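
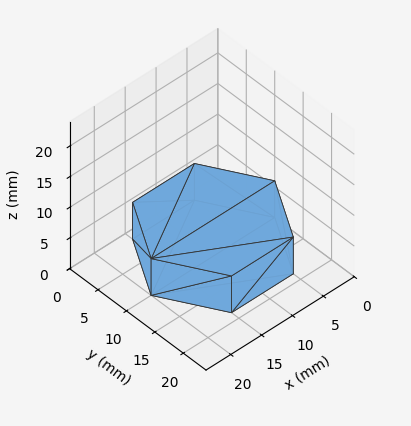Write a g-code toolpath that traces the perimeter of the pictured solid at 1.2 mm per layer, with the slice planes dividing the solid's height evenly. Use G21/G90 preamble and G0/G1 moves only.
Reading the render: the shape is a regular 6-sided prism (a cylinder approximated with 6 flat sides), circumscribed radius ≈ 10 mm, height ≈ 6 mm (dimensions read to the nearest mm from the axis ticks). For the g-code, the solid's height is divided into equal slices at the stated Δz and each level perimeter traced with G1 moves after a G0 lift.

; perimeter-only toolpath
G21 ; units = mm
G90 ; absolute positioning
G28 ; home
; layer 1
G0 Z1.2
G0 X20.0 Y10.0
G1 X15.0 Y18.7
G1 X5.0 Y18.7
G1 X0.0 Y10.0
G1 X5.0 Y1.3
G1 X15.0 Y1.3
G1 X20.0 Y10.0
; layer 2
G0 Z2.4
G0 X20.0 Y10.0
G1 X15.0 Y18.7
G1 X5.0 Y18.7
G1 X0.0 Y10.0
G1 X5.0 Y1.3
G1 X15.0 Y1.3
G1 X20.0 Y10.0
; layer 3
G0 Z3.6
G0 X20.0 Y10.0
G1 X15.0 Y18.7
G1 X5.0 Y18.7
G1 X0.0 Y10.0
G1 X5.0 Y1.3
G1 X15.0 Y1.3
G1 X20.0 Y10.0
; layer 4
G0 Z4.8
G0 X20.0 Y10.0
G1 X15.0 Y18.7
G1 X5.0 Y18.7
G1 X0.0 Y10.0
G1 X5.0 Y1.3
G1 X15.0 Y1.3
G1 X20.0 Y10.0
; layer 5
G0 Z6.0
G0 X20.0 Y10.0
G1 X15.0 Y18.7
G1 X5.0 Y18.7
G1 X0.0 Y10.0
G1 X5.0 Y1.3
G1 X15.0 Y1.3
G1 X20.0 Y10.0
M2 ; end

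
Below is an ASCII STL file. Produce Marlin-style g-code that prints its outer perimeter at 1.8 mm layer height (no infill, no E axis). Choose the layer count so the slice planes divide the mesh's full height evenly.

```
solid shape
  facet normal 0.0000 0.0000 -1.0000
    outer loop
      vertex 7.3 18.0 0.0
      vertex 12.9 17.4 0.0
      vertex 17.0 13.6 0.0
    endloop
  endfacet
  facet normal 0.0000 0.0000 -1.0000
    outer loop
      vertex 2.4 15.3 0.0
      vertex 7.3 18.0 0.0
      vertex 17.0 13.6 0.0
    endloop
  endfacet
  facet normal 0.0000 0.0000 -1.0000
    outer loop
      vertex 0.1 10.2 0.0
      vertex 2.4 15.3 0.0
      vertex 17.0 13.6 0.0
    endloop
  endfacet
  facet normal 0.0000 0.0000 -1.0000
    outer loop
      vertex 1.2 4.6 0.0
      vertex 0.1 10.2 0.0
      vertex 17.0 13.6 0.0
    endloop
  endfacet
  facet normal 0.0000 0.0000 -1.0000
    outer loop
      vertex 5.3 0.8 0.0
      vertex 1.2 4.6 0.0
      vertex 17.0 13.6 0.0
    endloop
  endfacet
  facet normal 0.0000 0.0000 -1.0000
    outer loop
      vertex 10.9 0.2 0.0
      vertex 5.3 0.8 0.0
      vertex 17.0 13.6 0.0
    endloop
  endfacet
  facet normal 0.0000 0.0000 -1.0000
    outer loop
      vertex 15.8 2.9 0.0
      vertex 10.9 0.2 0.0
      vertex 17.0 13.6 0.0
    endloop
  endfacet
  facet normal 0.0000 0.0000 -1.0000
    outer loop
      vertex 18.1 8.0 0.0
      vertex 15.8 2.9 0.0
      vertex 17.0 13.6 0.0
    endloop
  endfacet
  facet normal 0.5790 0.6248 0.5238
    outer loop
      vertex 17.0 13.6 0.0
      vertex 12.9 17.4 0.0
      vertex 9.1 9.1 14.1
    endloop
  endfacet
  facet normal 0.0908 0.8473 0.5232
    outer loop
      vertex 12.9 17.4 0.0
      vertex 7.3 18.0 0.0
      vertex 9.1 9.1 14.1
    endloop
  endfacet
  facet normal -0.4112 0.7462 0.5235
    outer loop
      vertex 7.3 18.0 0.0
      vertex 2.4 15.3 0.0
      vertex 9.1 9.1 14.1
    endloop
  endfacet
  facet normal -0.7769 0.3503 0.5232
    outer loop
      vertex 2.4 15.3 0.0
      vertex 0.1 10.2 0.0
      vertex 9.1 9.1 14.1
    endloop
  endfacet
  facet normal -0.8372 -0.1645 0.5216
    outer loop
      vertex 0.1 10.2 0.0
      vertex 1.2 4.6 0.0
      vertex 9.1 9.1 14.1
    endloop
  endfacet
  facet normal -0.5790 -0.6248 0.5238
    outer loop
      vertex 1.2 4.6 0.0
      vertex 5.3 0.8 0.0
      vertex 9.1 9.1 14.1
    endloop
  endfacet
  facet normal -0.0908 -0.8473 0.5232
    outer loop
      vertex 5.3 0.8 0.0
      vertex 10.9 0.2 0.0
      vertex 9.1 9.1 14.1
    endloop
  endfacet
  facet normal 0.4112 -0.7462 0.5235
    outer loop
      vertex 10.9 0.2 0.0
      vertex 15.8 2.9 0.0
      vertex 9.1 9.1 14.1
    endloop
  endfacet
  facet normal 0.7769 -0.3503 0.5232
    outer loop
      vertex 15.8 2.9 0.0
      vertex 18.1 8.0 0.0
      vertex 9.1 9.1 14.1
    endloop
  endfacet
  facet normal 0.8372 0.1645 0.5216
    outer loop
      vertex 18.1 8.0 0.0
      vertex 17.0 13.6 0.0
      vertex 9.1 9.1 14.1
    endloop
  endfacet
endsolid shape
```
; perimeter-only toolpath
G21 ; units = mm
G90 ; absolute positioning
G28 ; home
; layer 1
G0 Z1.8
G0 X16.0 Y13.0
G1 X12.4 Y16.4
G1 X7.5 Y16.9
G1 X3.2 Y14.5
G1 X1.2 Y10.1
G1 X2.2 Y5.2
G1 X5.8 Y1.8
G1 X10.7 Y1.3
G1 X15.0 Y3.7
G1 X17.0 Y8.1
G1 X16.0 Y13.0
; layer 2
G0 Z3.5
G0 X15.0 Y12.5
G1 X12.0 Y15.3
G1 X7.8 Y15.8
G1 X4.1 Y13.8
G1 X2.4 Y9.9
G1 X3.2 Y5.7
G1 X6.2 Y2.9
G1 X10.5 Y2.4
G1 X14.1 Y4.4
G1 X15.9 Y8.3
G1 X15.0 Y12.5
; layer 3
G0 Z5.3
G0 X14.0 Y11.9
G1 X11.5 Y14.3
G1 X8.0 Y14.7
G1 X4.9 Y13.0
G1 X3.5 Y9.8
G1 X4.2 Y6.3
G1 X6.7 Y3.9
G1 X10.2 Y3.5
G1 X13.3 Y5.2
G1 X14.7 Y8.4
G1 X14.0 Y11.9
; layer 4
G0 Z7.0
G0 X13.1 Y11.3
G1 X11.0 Y13.2
G1 X8.2 Y13.6
G1 X5.8 Y12.2
G1 X4.6 Y9.6
G1 X5.1 Y6.8
G1 X7.2 Y5.0
G1 X10.0 Y4.6
G1 X12.4 Y6.0
G1 X13.6 Y8.6
G1 X13.1 Y11.3
; layer 5
G0 Z8.8
G0 X12.1 Y10.8
G1 X10.5 Y12.2
G1 X8.4 Y12.4
G1 X6.6 Y11.4
G1 X5.7 Y9.5
G1 X6.1 Y7.4
G1 X7.7 Y6.0
G1 X9.8 Y5.8
G1 X11.6 Y6.8
G1 X12.5 Y8.7
G1 X12.1 Y10.8
; layer 6
G0 Z10.6
G0 X11.1 Y10.2
G1 X10.0 Y11.2
G1 X8.6 Y11.3
G1 X7.4 Y10.6
G1 X6.8 Y9.4
G1 X7.1 Y8.0
G1 X8.1 Y7.0
G1 X9.5 Y6.9
G1 X10.8 Y7.5
G1 X11.3 Y8.8
G1 X11.1 Y10.2
; layer 7
G0 Z12.3
G0 X10.1 Y9.7
G1 X9.6 Y10.1
G1 X8.9 Y10.2
G1 X8.3 Y9.9
G1 X8.0 Y9.2
G1 X8.1 Y8.5
G1 X8.6 Y8.1
G1 X9.3 Y8.0
G1 X9.9 Y8.3
G1 X10.2 Y9.0
G1 X10.1 Y9.7
M2 ; end

The solid is a regular 10-sided pyramid, base circumscribed radius ≈ 9.1 mm, apex at z ≈ 14.1 mm. Slicing at Δz = 1.8 mm — 8 equal slices spanning the solid's height, so layer i sits at z = i·h/8 — gives 7 non-empty perimeters. Each is a 10-segment closed polygon; G0 lifts to the layer z and rapids to the start vertex, then G1 traces the edges. The cross-section shrinks linearly with z (the slice at the apex is degenerate and omitted).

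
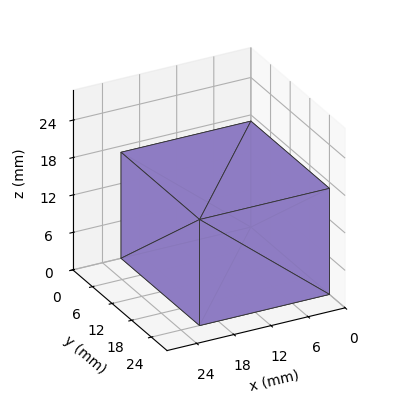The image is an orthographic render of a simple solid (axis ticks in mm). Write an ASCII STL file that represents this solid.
Reading the render: the shape is a rectangular box, roughly 21 × 24 mm footprint and 17 mm tall (dimensions read to the nearest mm from the axis ticks). For the STL, each face is triangulated and given an outward normal.

solid part
  facet normal 0.0000 0.0000 -1.0000
    outer loop
      vertex 21.0 24.0 0.0
      vertex 21.0 0.0 0.0
      vertex 0.0 0.0 0.0
    endloop
  endfacet
  facet normal 0.0000 0.0000 -1.0000
    outer loop
      vertex 0.0 24.0 0.0
      vertex 21.0 24.0 0.0
      vertex 0.0 0.0 0.0
    endloop
  endfacet
  facet normal 0.0000 0.0000 1.0000
    outer loop
      vertex 0.0 0.0 17.0
      vertex 21.0 0.0 17.0
      vertex 21.0 24.0 17.0
    endloop
  endfacet
  facet normal 0.0000 0.0000 1.0000
    outer loop
      vertex 0.0 0.0 17.0
      vertex 21.0 24.0 17.0
      vertex 0.0 24.0 17.0
    endloop
  endfacet
  facet normal 0.0000 -1.0000 0.0000
    outer loop
      vertex 0.0 0.0 0.0
      vertex 21.0 0.0 0.0
      vertex 21.0 0.0 17.0
    endloop
  endfacet
  facet normal 0.0000 -1.0000 0.0000
    outer loop
      vertex 0.0 0.0 0.0
      vertex 21.0 0.0 17.0
      vertex 0.0 0.0 17.0
    endloop
  endfacet
  facet normal 0.0000 1.0000 0.0000
    outer loop
      vertex 21.0 24.0 17.0
      vertex 21.0 24.0 0.0
      vertex 0.0 24.0 0.0
    endloop
  endfacet
  facet normal 0.0000 1.0000 0.0000
    outer loop
      vertex 0.0 24.0 17.0
      vertex 21.0 24.0 17.0
      vertex 0.0 24.0 0.0
    endloop
  endfacet
  facet normal -1.0000 0.0000 0.0000
    outer loop
      vertex 0.0 24.0 17.0
      vertex 0.0 24.0 0.0
      vertex 0.0 0.0 0.0
    endloop
  endfacet
  facet normal -1.0000 0.0000 0.0000
    outer loop
      vertex 0.0 0.0 17.0
      vertex 0.0 24.0 17.0
      vertex 0.0 0.0 0.0
    endloop
  endfacet
  facet normal 1.0000 0.0000 0.0000
    outer loop
      vertex 21.0 0.0 0.0
      vertex 21.0 24.0 0.0
      vertex 21.0 24.0 17.0
    endloop
  endfacet
  facet normal 1.0000 0.0000 0.0000
    outer loop
      vertex 21.0 0.0 0.0
      vertex 21.0 24.0 17.0
      vertex 21.0 0.0 17.0
    endloop
  endfacet
endsolid part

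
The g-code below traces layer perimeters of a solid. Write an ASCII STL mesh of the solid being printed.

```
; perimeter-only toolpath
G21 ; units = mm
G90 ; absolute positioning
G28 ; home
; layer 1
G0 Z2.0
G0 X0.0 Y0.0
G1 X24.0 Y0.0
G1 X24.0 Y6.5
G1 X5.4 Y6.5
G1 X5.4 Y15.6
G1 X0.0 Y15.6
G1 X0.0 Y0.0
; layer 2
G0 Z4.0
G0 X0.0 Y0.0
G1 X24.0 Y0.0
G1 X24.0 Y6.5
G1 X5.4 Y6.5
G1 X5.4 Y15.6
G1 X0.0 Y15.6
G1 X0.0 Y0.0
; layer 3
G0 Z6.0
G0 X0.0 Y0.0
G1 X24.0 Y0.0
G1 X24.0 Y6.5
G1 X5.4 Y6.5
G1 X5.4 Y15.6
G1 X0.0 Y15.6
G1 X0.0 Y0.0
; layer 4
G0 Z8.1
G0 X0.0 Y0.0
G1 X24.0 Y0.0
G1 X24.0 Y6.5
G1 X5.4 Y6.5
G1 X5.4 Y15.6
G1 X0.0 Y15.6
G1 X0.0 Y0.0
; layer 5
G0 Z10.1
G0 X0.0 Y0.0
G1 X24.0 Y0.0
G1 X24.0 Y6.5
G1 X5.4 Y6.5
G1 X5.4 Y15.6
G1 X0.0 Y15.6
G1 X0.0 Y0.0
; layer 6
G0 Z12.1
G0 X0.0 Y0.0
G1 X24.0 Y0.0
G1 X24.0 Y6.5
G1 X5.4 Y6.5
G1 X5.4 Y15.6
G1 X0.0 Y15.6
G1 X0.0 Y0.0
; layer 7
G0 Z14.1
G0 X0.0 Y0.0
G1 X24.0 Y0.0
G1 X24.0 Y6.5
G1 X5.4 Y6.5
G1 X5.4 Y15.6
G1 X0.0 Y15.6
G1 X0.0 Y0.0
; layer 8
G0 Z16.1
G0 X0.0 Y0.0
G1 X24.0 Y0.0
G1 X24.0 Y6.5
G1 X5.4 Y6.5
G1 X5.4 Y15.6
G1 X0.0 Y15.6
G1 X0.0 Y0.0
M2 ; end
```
solid part
  facet normal 0.0000 0.0000 -1.0000
    outer loop
      vertex 24.0 6.5 0.0
      vertex 24.0 0.0 0.0
      vertex 0.0 0.0 0.0
    endloop
  endfacet
  facet normal 0.0000 0.0000 -1.0000
    outer loop
      vertex 5.4 6.5 0.0
      vertex 24.0 6.5 0.0
      vertex 0.0 0.0 0.0
    endloop
  endfacet
  facet normal 0.0000 0.0000 -1.0000
    outer loop
      vertex 5.4 15.6 0.0
      vertex 5.4 6.5 0.0
      vertex 0.0 0.0 0.0
    endloop
  endfacet
  facet normal 0.0000 0.0000 -1.0000
    outer loop
      vertex 0.0 15.6 0.0
      vertex 5.4 15.6 0.0
      vertex 0.0 0.0 0.0
    endloop
  endfacet
  facet normal 0.0000 0.0000 1.0000
    outer loop
      vertex 0.0 0.0 16.1
      vertex 24.0 0.0 16.1
      vertex 24.0 6.5 16.1
    endloop
  endfacet
  facet normal 0.0000 0.0000 1.0000
    outer loop
      vertex 0.0 0.0 16.1
      vertex 24.0 6.5 16.1
      vertex 5.4 6.5 16.1
    endloop
  endfacet
  facet normal 0.0000 0.0000 1.0000
    outer loop
      vertex 0.0 0.0 16.1
      vertex 5.4 6.5 16.1
      vertex 5.4 15.6 16.1
    endloop
  endfacet
  facet normal 0.0000 0.0000 1.0000
    outer loop
      vertex 0.0 0.0 16.1
      vertex 5.4 15.6 16.1
      vertex 0.0 15.6 16.1
    endloop
  endfacet
  facet normal 0.0000 -1.0000 0.0000
    outer loop
      vertex 0.0 0.0 0.0
      vertex 24.0 0.0 0.0
      vertex 24.0 0.0 16.1
    endloop
  endfacet
  facet normal 0.0000 -1.0000 0.0000
    outer loop
      vertex 0.0 0.0 0.0
      vertex 24.0 0.0 16.1
      vertex 0.0 0.0 16.1
    endloop
  endfacet
  facet normal 1.0000 0.0000 0.0000
    outer loop
      vertex 24.0 0.0 0.0
      vertex 24.0 6.5 0.0
      vertex 24.0 6.5 16.1
    endloop
  endfacet
  facet normal 1.0000 0.0000 0.0000
    outer loop
      vertex 24.0 0.0 0.0
      vertex 24.0 6.5 16.1
      vertex 24.0 0.0 16.1
    endloop
  endfacet
  facet normal 0.0000 1.0000 0.0000
    outer loop
      vertex 24.0 6.5 0.0
      vertex 5.4 6.5 0.0
      vertex 5.4 6.5 16.1
    endloop
  endfacet
  facet normal 0.0000 1.0000 0.0000
    outer loop
      vertex 24.0 6.5 0.0
      vertex 5.4 6.5 16.1
      vertex 24.0 6.5 16.1
    endloop
  endfacet
  facet normal 1.0000 0.0000 0.0000
    outer loop
      vertex 5.4 6.5 0.0
      vertex 5.4 15.6 0.0
      vertex 5.4 15.6 16.1
    endloop
  endfacet
  facet normal 1.0000 0.0000 0.0000
    outer loop
      vertex 5.4 6.5 0.0
      vertex 5.4 15.6 16.1
      vertex 5.4 6.5 16.1
    endloop
  endfacet
  facet normal 0.0000 1.0000 0.0000
    outer loop
      vertex 5.4 15.6 0.0
      vertex 0.0 15.6 0.0
      vertex 0.0 15.6 16.1
    endloop
  endfacet
  facet normal 0.0000 1.0000 0.0000
    outer loop
      vertex 5.4 15.6 0.0
      vertex 0.0 15.6 16.1
      vertex 5.4 15.6 16.1
    endloop
  endfacet
  facet normal -1.0000 0.0000 0.0000
    outer loop
      vertex 0.0 15.6 0.0
      vertex 0.0 0.0 0.0
      vertex 0.0 0.0 16.1
    endloop
  endfacet
  facet normal -1.0000 0.0000 0.0000
    outer loop
      vertex 0.0 15.6 0.0
      vertex 0.0 0.0 16.1
      vertex 0.0 15.6 16.1
    endloop
  endfacet
endsolid part

The G0 Z moves step by Δz≈2.0 mm. Every layer's G1 loop is the same polygon, so the solid is a straight extrusion of it from z=0 to z≈16.1. Closing with flat bottom and top caps and triangulating gives 20 facets — an L-shaped prism: outer 24 × 15.6 mm, arm thicknesses ≈ 6.5 mm (horizontal) and 5.4 mm (vertical), extruded 16.1 mm in z.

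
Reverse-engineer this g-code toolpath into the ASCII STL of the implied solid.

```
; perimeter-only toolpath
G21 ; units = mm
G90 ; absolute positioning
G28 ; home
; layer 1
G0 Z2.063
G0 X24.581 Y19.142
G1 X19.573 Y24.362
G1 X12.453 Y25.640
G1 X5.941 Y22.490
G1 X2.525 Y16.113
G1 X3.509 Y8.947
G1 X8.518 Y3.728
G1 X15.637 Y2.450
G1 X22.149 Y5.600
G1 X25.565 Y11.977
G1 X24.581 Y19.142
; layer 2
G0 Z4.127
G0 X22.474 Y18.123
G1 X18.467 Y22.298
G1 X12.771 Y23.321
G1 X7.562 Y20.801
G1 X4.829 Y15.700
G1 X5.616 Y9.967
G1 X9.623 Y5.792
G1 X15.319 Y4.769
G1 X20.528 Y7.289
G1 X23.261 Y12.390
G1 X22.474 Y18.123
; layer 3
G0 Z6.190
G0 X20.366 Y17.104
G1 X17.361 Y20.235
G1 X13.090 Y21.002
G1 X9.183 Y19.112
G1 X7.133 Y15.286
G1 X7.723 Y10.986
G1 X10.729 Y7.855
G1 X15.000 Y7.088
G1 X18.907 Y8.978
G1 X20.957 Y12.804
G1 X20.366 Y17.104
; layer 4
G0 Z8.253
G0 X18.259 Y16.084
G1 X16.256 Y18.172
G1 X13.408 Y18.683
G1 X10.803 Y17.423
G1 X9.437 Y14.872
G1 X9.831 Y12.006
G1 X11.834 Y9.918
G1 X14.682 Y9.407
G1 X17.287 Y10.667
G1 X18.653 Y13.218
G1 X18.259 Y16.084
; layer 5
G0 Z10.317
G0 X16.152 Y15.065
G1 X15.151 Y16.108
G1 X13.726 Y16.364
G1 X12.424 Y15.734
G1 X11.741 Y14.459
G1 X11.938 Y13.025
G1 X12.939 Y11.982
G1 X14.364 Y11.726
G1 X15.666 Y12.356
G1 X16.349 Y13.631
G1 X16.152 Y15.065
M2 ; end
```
solid part
  facet normal 0.0000 0.0000 -1.0000
    outer loop
      vertex 12.134 27.959 0.000
      vertex 20.678 26.425 0.000
      vertex 26.688 20.162 0.000
    endloop
  endfacet
  facet normal 0.0000 0.0000 -1.0000
    outer loop
      vertex 4.320 24.179 0.000
      vertex 12.134 27.959 0.000
      vertex 26.688 20.162 0.000
    endloop
  endfacet
  facet normal 0.0000 0.0000 -1.0000
    outer loop
      vertex 0.221 16.527 0.000
      vertex 4.320 24.179 0.000
      vertex 26.688 20.162 0.000
    endloop
  endfacet
  facet normal 0.0000 0.0000 -1.0000
    outer loop
      vertex 1.402 7.928 0.000
      vertex 0.221 16.527 0.000
      vertex 26.688 20.162 0.000
    endloop
  endfacet
  facet normal 0.0000 0.0000 -1.0000
    outer loop
      vertex 7.412 1.665 0.000
      vertex 1.402 7.928 0.000
      vertex 26.688 20.162 0.000
    endloop
  endfacet
  facet normal 0.0000 0.0000 -1.0000
    outer loop
      vertex 15.956 0.131 0.000
      vertex 7.412 1.665 0.000
      vertex 26.688 20.162 0.000
    endloop
  endfacet
  facet normal 0.0000 0.0000 -1.0000
    outer loop
      vertex 23.770 3.911 0.000
      vertex 15.956 0.131 0.000
      vertex 26.688 20.162 0.000
    endloop
  endfacet
  facet normal 0.0000 0.0000 -1.0000
    outer loop
      vertex 27.869 11.563 0.000
      vertex 23.770 3.911 0.000
      vertex 26.688 20.162 0.000
    endloop
  endfacet
  facet normal 0.4905 0.4707 0.7334
    outer loop
      vertex 26.688 20.162 0.000
      vertex 20.678 26.425 0.000
      vertex 14.045 14.045 12.380
    endloop
  endfacet
  facet normal 0.1201 0.6691 0.7334
    outer loop
      vertex 20.678 26.425 0.000
      vertex 12.134 27.959 0.000
      vertex 14.045 14.045 12.380
    endloop
  endfacet
  facet normal -0.2960 0.6119 0.7334
    outer loop
      vertex 12.134 27.959 0.000
      vertex 4.320 24.179 0.000
      vertex 14.045 14.045 12.380
    endloop
  endfacet
  facet normal -0.5992 0.3210 0.7334
    outer loop
      vertex 4.320 24.179 0.000
      vertex 0.221 16.527 0.000
      vertex 14.045 14.045 12.380
    endloop
  endfacet
  facet normal -0.6734 -0.0925 0.7334
    outer loop
      vertex 0.221 16.527 0.000
      vertex 1.402 7.928 0.000
      vertex 14.045 14.045 12.380
    endloop
  endfacet
  facet normal -0.4905 -0.4707 0.7334
    outer loop
      vertex 1.402 7.928 0.000
      vertex 7.412 1.665 0.000
      vertex 14.045 14.045 12.380
    endloop
  endfacet
  facet normal -0.1201 -0.6691 0.7334
    outer loop
      vertex 7.412 1.665 0.000
      vertex 15.956 0.131 0.000
      vertex 14.045 14.045 12.380
    endloop
  endfacet
  facet normal 0.2960 -0.6119 0.7334
    outer loop
      vertex 15.956 0.131 0.000
      vertex 23.770 3.911 0.000
      vertex 14.045 14.045 12.380
    endloop
  endfacet
  facet normal 0.5992 -0.3210 0.7334
    outer loop
      vertex 23.770 3.911 0.000
      vertex 27.869 11.563 0.000
      vertex 14.045 14.045 12.380
    endloop
  endfacet
  facet normal 0.6734 0.0925 0.7334
    outer loop
      vertex 27.869 11.563 0.000
      vertex 26.688 20.162 0.000
      vertex 14.045 14.045 12.380
    endloop
  endfacet
endsolid part

The G0 Z moves step by Δz≈2.063 mm. The G1 loops shrink linearly with z, so the solid tapers from its base footprint up to z≈12.4. Closing with a flat bottom cap and the tapered top and triangulating gives 18 facets — a regular 10-sided pyramid, base circumscribed radius ≈ 14 mm, apex at z ≈ 12.4 mm.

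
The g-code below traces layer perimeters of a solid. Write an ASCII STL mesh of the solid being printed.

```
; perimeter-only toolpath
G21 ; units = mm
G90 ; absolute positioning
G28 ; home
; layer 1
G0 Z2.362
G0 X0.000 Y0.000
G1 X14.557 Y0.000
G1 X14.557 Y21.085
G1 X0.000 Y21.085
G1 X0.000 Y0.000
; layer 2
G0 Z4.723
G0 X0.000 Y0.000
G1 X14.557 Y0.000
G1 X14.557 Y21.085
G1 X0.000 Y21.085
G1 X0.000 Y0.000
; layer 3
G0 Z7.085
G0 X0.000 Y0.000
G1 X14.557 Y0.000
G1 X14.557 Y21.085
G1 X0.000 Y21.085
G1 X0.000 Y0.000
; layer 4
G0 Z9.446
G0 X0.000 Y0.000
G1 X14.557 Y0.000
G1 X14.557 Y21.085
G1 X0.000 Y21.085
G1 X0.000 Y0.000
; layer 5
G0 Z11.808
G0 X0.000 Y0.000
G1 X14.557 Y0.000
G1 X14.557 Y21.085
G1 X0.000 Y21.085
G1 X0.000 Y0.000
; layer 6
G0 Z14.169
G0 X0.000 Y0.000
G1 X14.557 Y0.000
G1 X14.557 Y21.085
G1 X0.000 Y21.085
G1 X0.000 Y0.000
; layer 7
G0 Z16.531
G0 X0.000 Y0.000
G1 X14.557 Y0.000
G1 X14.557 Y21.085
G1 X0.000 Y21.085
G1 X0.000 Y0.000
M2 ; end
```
solid part
  facet normal 0.0000 0.0000 -1.0000
    outer loop
      vertex 14.557 21.085 0.000
      vertex 14.557 0.000 0.000
      vertex 0.000 0.000 0.000
    endloop
  endfacet
  facet normal 0.0000 0.0000 -1.0000
    outer loop
      vertex 0.000 21.085 0.000
      vertex 14.557 21.085 0.000
      vertex 0.000 0.000 0.000
    endloop
  endfacet
  facet normal 0.0000 0.0000 1.0000
    outer loop
      vertex 0.000 0.000 16.531
      vertex 14.557 0.000 16.531
      vertex 14.557 21.085 16.531
    endloop
  endfacet
  facet normal 0.0000 0.0000 1.0000
    outer loop
      vertex 0.000 0.000 16.531
      vertex 14.557 21.085 16.531
      vertex 0.000 21.085 16.531
    endloop
  endfacet
  facet normal 0.0000 -1.0000 0.0000
    outer loop
      vertex 0.000 0.000 0.000
      vertex 14.557 0.000 0.000
      vertex 14.557 0.000 16.531
    endloop
  endfacet
  facet normal 0.0000 -1.0000 0.0000
    outer loop
      vertex 0.000 0.000 0.000
      vertex 14.557 0.000 16.531
      vertex 0.000 0.000 16.531
    endloop
  endfacet
  facet normal 0.0000 1.0000 0.0000
    outer loop
      vertex 14.557 21.085 16.531
      vertex 14.557 21.085 0.000
      vertex 0.000 21.085 0.000
    endloop
  endfacet
  facet normal 0.0000 1.0000 0.0000
    outer loop
      vertex 0.000 21.085 16.531
      vertex 14.557 21.085 16.531
      vertex 0.000 21.085 0.000
    endloop
  endfacet
  facet normal -1.0000 0.0000 0.0000
    outer loop
      vertex 0.000 21.085 16.531
      vertex 0.000 21.085 0.000
      vertex 0.000 0.000 0.000
    endloop
  endfacet
  facet normal -1.0000 0.0000 0.0000
    outer loop
      vertex 0.000 0.000 16.531
      vertex 0.000 21.085 16.531
      vertex 0.000 0.000 0.000
    endloop
  endfacet
  facet normal 1.0000 0.0000 0.0000
    outer loop
      vertex 14.557 0.000 0.000
      vertex 14.557 21.085 0.000
      vertex 14.557 21.085 16.531
    endloop
  endfacet
  facet normal 1.0000 0.0000 0.0000
    outer loop
      vertex 14.557 0.000 0.000
      vertex 14.557 21.085 16.531
      vertex 14.557 0.000 16.531
    endloop
  endfacet
endsolid part

The G0 Z moves step by Δz≈2.362 mm. Every layer's G1 loop is the same polygon, so the solid is a straight extrusion of it from z=0 to z≈16.5. Closing with flat bottom and top caps and triangulating gives 12 facets — a rectangular box, roughly 14.6 × 21.1 mm footprint and 16.5 mm tall.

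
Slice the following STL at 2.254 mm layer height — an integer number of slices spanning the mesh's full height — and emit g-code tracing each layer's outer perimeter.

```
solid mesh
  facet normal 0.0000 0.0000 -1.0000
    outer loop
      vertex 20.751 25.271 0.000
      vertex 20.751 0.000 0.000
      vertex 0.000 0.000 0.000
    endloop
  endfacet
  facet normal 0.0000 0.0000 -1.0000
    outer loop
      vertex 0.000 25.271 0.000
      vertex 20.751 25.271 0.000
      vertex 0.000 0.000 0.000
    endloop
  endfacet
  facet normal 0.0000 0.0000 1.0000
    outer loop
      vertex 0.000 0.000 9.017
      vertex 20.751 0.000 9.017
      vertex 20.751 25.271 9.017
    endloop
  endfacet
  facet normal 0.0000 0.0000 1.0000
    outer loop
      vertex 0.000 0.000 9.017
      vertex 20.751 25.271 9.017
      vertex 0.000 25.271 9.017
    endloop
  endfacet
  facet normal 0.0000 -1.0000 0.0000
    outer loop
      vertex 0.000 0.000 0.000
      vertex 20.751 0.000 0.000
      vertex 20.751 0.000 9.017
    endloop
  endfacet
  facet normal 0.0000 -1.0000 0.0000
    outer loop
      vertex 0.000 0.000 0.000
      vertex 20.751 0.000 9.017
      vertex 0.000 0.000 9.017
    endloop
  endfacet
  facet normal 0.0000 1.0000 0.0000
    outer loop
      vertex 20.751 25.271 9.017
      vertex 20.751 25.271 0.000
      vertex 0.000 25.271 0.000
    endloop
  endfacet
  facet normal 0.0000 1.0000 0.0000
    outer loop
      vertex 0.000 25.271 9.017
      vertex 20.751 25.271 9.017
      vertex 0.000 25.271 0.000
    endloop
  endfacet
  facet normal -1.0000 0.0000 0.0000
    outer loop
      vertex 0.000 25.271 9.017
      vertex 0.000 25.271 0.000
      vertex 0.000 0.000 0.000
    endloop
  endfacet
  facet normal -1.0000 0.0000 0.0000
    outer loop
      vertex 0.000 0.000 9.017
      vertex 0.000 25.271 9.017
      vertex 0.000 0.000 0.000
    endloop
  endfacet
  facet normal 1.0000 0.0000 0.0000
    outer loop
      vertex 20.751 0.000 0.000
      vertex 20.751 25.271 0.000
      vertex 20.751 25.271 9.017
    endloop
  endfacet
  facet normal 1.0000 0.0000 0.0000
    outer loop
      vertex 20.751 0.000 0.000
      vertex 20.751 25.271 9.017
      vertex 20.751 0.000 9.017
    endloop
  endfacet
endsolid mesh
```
; perimeter-only toolpath
G21 ; units = mm
G90 ; absolute positioning
G28 ; home
; layer 1
G0 Z2.254
G0 X0.000 Y0.000
G1 X20.751 Y0.000
G1 X20.751 Y25.271
G1 X0.000 Y25.271
G1 X0.000 Y0.000
; layer 2
G0 Z4.508
G0 X0.000 Y0.000
G1 X20.751 Y0.000
G1 X20.751 Y25.271
G1 X0.000 Y25.271
G1 X0.000 Y0.000
; layer 3
G0 Z6.763
G0 X0.000 Y0.000
G1 X20.751 Y0.000
G1 X20.751 Y25.271
G1 X0.000 Y25.271
G1 X0.000 Y0.000
; layer 4
G0 Z9.017
G0 X0.000 Y0.000
G1 X20.751 Y0.000
G1 X20.751 Y25.271
G1 X0.000 Y25.271
G1 X0.000 Y0.000
M2 ; end

The solid is a rectangular box, roughly 20.8 × 25.3 mm footprint and 9.02 mm tall. Slicing at Δz = 2.254 mm — 4 equal slices spanning the solid's height, so layer i sits at z = i·h/4 — gives 4 non-empty perimeters. Each is a 4-segment closed polygon; G0 lifts to the layer z and rapids to the start vertex, then G1 traces the edges.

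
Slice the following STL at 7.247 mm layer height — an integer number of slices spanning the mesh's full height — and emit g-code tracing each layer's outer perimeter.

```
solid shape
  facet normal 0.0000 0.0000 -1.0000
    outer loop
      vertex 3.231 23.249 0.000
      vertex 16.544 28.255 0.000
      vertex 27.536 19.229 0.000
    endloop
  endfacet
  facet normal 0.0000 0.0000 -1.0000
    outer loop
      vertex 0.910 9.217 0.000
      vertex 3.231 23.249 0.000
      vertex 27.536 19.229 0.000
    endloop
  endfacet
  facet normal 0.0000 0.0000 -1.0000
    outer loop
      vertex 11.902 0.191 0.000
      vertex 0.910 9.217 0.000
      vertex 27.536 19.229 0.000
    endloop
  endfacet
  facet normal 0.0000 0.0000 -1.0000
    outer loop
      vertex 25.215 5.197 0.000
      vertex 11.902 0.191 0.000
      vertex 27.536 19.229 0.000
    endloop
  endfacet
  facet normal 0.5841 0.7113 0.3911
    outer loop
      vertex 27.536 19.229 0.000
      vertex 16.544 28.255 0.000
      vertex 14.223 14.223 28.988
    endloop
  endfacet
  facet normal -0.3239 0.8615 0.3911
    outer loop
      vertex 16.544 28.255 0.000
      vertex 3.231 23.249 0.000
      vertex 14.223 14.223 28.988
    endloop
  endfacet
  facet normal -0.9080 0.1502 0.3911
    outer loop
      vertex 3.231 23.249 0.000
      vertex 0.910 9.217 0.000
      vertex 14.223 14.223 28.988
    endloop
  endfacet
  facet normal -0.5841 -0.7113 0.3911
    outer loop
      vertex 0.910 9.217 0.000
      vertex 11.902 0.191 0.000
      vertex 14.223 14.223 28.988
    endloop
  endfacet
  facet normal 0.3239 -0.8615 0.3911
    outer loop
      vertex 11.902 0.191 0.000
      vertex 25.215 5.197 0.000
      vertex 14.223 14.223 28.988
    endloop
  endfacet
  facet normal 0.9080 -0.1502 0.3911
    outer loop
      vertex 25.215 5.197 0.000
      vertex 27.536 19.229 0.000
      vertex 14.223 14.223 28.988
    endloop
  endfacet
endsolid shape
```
; perimeter-only toolpath
G21 ; units = mm
G90 ; absolute positioning
G28 ; home
; layer 1
G0 Z7.247
G0 X24.208 Y17.977
G1 X15.964 Y24.747
G1 X5.979 Y20.992
G1 X4.238 Y10.469
G1 X12.482 Y3.699
G1 X22.467 Y7.454
G1 X24.208 Y17.977
; layer 2
G0 Z14.494
G0 X20.880 Y16.726
G1 X15.384 Y21.239
G1 X8.727 Y18.736
G1 X7.567 Y11.720
G1 X13.062 Y7.207
G1 X19.719 Y9.710
G1 X20.880 Y16.726
; layer 3
G0 Z21.741
G0 X17.551 Y15.475
G1 X14.803 Y17.731
G1 X11.475 Y16.480
G1 X10.895 Y12.972
G1 X13.643 Y10.715
G1 X16.971 Y11.967
G1 X17.551 Y15.475
M2 ; end

The solid is a regular 6-sided pyramid, base circumscribed radius ≈ 14.2 mm, apex at z ≈ 29 mm. Slicing at Δz = 7.247 mm — 4 equal slices spanning the solid's height, so layer i sits at z = i·h/4 — gives 3 non-empty perimeters. Each is a 6-segment closed polygon; G0 lifts to the layer z and rapids to the start vertex, then G1 traces the edges. The cross-section shrinks linearly with z (the slice at the apex is degenerate and omitted).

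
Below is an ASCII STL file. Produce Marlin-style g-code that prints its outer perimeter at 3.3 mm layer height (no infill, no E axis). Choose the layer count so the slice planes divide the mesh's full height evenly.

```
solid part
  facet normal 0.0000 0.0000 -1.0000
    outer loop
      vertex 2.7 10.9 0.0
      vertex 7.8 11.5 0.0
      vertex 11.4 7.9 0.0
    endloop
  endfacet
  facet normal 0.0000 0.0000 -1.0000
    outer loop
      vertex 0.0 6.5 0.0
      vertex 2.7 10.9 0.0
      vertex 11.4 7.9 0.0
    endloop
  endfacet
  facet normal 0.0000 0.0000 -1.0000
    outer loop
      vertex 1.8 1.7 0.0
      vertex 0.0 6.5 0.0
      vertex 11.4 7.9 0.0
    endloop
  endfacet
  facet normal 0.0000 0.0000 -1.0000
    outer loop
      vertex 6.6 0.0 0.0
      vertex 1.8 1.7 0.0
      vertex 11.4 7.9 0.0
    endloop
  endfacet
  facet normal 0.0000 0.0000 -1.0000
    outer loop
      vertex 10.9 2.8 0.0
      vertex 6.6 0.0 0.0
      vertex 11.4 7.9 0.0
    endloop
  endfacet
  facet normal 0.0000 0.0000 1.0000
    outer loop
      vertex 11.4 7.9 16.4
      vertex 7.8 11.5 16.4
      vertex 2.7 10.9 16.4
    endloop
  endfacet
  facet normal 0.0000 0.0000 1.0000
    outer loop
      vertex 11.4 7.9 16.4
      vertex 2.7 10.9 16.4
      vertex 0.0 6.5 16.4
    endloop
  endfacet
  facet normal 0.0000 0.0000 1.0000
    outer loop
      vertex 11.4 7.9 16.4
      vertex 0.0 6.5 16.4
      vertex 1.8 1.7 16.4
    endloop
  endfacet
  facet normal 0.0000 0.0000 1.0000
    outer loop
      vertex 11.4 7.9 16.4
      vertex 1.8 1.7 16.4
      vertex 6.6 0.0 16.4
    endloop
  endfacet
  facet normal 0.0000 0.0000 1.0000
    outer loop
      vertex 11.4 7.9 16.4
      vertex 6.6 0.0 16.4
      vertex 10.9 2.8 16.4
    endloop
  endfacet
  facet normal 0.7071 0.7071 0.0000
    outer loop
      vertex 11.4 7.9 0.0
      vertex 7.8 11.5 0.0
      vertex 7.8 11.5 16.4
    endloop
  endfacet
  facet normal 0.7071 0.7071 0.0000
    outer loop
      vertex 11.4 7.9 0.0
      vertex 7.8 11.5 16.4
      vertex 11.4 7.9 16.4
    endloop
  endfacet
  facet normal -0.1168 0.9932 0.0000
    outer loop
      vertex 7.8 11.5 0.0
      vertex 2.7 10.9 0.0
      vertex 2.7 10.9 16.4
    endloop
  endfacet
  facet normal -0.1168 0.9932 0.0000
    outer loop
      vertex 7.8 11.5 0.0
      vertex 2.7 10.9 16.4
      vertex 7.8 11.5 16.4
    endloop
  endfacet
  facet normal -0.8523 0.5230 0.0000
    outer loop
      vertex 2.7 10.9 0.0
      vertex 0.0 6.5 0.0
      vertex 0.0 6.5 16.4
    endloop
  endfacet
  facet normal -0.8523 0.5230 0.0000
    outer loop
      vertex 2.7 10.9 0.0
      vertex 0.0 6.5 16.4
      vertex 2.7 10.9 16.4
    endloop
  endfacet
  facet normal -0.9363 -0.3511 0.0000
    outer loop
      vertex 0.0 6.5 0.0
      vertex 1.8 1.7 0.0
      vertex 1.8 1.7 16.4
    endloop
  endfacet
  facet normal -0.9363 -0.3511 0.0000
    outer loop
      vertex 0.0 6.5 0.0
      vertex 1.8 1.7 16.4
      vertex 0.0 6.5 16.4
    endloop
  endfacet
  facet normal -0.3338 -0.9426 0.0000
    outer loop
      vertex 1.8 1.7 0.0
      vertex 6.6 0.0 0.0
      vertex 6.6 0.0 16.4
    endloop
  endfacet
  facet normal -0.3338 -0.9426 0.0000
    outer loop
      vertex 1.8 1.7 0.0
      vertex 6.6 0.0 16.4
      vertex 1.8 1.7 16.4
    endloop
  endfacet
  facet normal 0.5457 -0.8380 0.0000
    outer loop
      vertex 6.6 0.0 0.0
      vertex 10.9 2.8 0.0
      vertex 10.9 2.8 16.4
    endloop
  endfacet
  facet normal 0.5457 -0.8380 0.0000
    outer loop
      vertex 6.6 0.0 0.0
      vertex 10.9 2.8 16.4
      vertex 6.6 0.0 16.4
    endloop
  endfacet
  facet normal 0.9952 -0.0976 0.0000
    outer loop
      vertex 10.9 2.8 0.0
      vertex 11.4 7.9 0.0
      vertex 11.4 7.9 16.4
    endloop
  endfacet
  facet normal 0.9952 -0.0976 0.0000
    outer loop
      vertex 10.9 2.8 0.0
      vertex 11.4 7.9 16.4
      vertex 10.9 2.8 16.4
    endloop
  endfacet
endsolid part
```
; perimeter-only toolpath
G21 ; units = mm
G90 ; absolute positioning
G28 ; home
; layer 1
G0 Z3.3
G0 X11.4 Y7.9
G1 X7.8 Y11.5
G1 X2.7 Y10.9
G1 X0.0 Y6.5
G1 X1.8 Y1.7
G1 X6.6 Y0.0
G1 X10.9 Y2.8
G1 X11.4 Y7.9
; layer 2
G0 Z6.6
G0 X11.4 Y7.9
G1 X7.8 Y11.5
G1 X2.7 Y10.9
G1 X0.0 Y6.5
G1 X1.8 Y1.7
G1 X6.6 Y0.0
G1 X10.9 Y2.8
G1 X11.4 Y7.9
; layer 3
G0 Z9.8
G0 X11.4 Y7.9
G1 X7.8 Y11.5
G1 X2.7 Y10.9
G1 X0.0 Y6.5
G1 X1.8 Y1.7
G1 X6.6 Y0.0
G1 X10.9 Y2.8
G1 X11.4 Y7.9
; layer 4
G0 Z13.1
G0 X11.4 Y7.9
G1 X7.8 Y11.5
G1 X2.7 Y10.9
G1 X0.0 Y6.5
G1 X1.8 Y1.7
G1 X6.6 Y0.0
G1 X10.9 Y2.8
G1 X11.4 Y7.9
; layer 5
G0 Z16.4
G0 X11.4 Y7.9
G1 X7.8 Y11.5
G1 X2.7 Y10.9
G1 X0.0 Y6.5
G1 X1.8 Y1.7
G1 X6.6 Y0.0
G1 X10.9 Y2.8
G1 X11.4 Y7.9
M2 ; end

The solid is a regular 7-sided prism (a cylinder approximated with 7 flat sides), circumscribed radius ≈ 5.9 mm, height ≈ 16.4 mm. Slicing at Δz = 3.3 mm — 5 equal slices spanning the solid's height, so layer i sits at z = i·h/5 — gives 5 non-empty perimeters. Each is a 7-segment closed polygon; G0 lifts to the layer z and rapids to the start vertex, then G1 traces the edges.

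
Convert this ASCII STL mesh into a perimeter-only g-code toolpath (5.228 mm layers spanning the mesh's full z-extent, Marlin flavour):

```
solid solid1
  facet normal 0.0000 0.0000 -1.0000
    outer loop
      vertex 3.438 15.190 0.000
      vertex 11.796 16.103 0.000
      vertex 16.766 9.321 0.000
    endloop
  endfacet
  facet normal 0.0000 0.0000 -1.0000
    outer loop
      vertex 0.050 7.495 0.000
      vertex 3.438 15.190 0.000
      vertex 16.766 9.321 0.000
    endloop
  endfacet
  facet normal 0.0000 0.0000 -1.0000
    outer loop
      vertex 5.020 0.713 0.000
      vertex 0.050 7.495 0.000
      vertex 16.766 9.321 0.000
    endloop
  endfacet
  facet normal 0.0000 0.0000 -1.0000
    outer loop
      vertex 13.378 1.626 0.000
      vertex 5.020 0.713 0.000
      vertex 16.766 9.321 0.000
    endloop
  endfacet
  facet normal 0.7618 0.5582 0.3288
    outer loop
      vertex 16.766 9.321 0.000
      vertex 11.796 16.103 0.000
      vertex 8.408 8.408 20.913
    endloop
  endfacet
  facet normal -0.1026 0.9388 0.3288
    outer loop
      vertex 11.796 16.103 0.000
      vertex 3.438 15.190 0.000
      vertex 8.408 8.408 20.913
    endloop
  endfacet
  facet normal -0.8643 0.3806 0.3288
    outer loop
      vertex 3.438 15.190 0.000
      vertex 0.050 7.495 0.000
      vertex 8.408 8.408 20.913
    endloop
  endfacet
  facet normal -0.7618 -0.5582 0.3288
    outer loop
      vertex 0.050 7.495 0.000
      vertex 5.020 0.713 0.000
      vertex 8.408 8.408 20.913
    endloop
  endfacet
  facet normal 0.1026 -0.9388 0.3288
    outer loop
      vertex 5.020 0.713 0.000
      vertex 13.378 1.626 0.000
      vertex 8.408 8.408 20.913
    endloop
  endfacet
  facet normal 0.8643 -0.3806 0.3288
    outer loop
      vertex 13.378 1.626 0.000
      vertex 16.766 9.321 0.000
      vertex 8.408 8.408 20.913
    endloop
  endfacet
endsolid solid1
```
; perimeter-only toolpath
G21 ; units = mm
G90 ; absolute positioning
G28 ; home
; layer 1
G0 Z5.228
G0 X14.676 Y9.093
G1 X10.949 Y14.179
G1 X4.681 Y13.495
G1 X2.139 Y7.723
G1 X5.867 Y2.637
G1 X12.136 Y3.321
G1 X14.676 Y9.093
; layer 2
G0 Z10.457
G0 X12.587 Y8.864
G1 X10.102 Y12.256
G1 X5.923 Y11.799
G1 X4.229 Y7.951
G1 X6.714 Y4.560
G1 X10.893 Y5.017
G1 X12.587 Y8.864
; layer 3
G0 Z15.685
G0 X10.497 Y8.636
G1 X9.255 Y10.332
G1 X7.165 Y10.103
G1 X6.318 Y8.180
G1 X7.561 Y6.484
G1 X9.650 Y6.712
G1 X10.497 Y8.636
M2 ; end

The solid is a regular 6-sided pyramid, base circumscribed radius ≈ 8.41 mm, apex at z ≈ 20.9 mm. Slicing at Δz = 5.228 mm — 4 equal slices spanning the solid's height, so layer i sits at z = i·h/4 — gives 3 non-empty perimeters. Each is a 6-segment closed polygon; G0 lifts to the layer z and rapids to the start vertex, then G1 traces the edges. The cross-section shrinks linearly with z (the slice at the apex is degenerate and omitted).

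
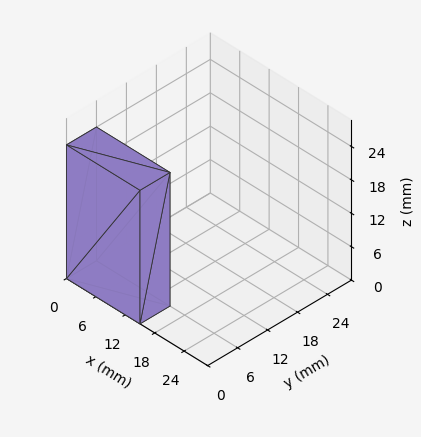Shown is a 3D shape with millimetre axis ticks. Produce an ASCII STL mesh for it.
Reading the render: the shape is a rectangular box, roughly 15 × 6 mm footprint and 24 mm tall (dimensions read to the nearest mm from the axis ticks). For the STL, each face is triangulated and given an outward normal.

solid part
  facet normal 0.0000 0.0000 -1.0000
    outer loop
      vertex 15.00 6.00 0.00
      vertex 15.00 0.00 0.00
      vertex 0.00 0.00 0.00
    endloop
  endfacet
  facet normal 0.0000 0.0000 -1.0000
    outer loop
      vertex 0.00 6.00 0.00
      vertex 15.00 6.00 0.00
      vertex 0.00 0.00 0.00
    endloop
  endfacet
  facet normal 0.0000 0.0000 1.0000
    outer loop
      vertex 0.00 0.00 24.00
      vertex 15.00 0.00 24.00
      vertex 15.00 6.00 24.00
    endloop
  endfacet
  facet normal 0.0000 0.0000 1.0000
    outer loop
      vertex 0.00 0.00 24.00
      vertex 15.00 6.00 24.00
      vertex 0.00 6.00 24.00
    endloop
  endfacet
  facet normal 0.0000 -1.0000 0.0000
    outer loop
      vertex 0.00 0.00 0.00
      vertex 15.00 0.00 0.00
      vertex 15.00 0.00 24.00
    endloop
  endfacet
  facet normal 0.0000 -1.0000 0.0000
    outer loop
      vertex 0.00 0.00 0.00
      vertex 15.00 0.00 24.00
      vertex 0.00 0.00 24.00
    endloop
  endfacet
  facet normal 0.0000 1.0000 0.0000
    outer loop
      vertex 15.00 6.00 24.00
      vertex 15.00 6.00 0.00
      vertex 0.00 6.00 0.00
    endloop
  endfacet
  facet normal 0.0000 1.0000 0.0000
    outer loop
      vertex 0.00 6.00 24.00
      vertex 15.00 6.00 24.00
      vertex 0.00 6.00 0.00
    endloop
  endfacet
  facet normal -1.0000 0.0000 0.0000
    outer loop
      vertex 0.00 6.00 24.00
      vertex 0.00 6.00 0.00
      vertex 0.00 0.00 0.00
    endloop
  endfacet
  facet normal -1.0000 0.0000 0.0000
    outer loop
      vertex 0.00 0.00 24.00
      vertex 0.00 6.00 24.00
      vertex 0.00 0.00 0.00
    endloop
  endfacet
  facet normal 1.0000 0.0000 0.0000
    outer loop
      vertex 15.00 0.00 0.00
      vertex 15.00 6.00 0.00
      vertex 15.00 6.00 24.00
    endloop
  endfacet
  facet normal 1.0000 0.0000 0.0000
    outer loop
      vertex 15.00 0.00 0.00
      vertex 15.00 6.00 24.00
      vertex 15.00 0.00 24.00
    endloop
  endfacet
endsolid part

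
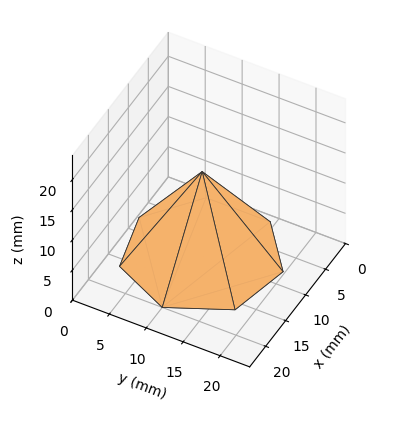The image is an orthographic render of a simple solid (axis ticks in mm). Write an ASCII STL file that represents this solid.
Reading the render: the shape is a regular 7-sided pyramid, base circumscribed radius ≈ 10 mm, apex at z ≈ 14 mm (dimensions read to the nearest mm from the axis ticks). For the STL, each face is triangulated and given an outward normal.

solid part
  facet normal 0.0000 0.0000 -1.0000
    outer loop
      vertex 7.775 19.749 0.000
      vertex 16.235 17.818 0.000
      vertex 20.000 10.000 0.000
    endloop
  endfacet
  facet normal 0.0000 0.0000 -1.0000
    outer loop
      vertex 0.990 14.339 0.000
      vertex 7.775 19.749 0.000
      vertex 20.000 10.000 0.000
    endloop
  endfacet
  facet normal 0.0000 0.0000 -1.0000
    outer loop
      vertex 0.990 5.661 0.000
      vertex 0.990 14.339 0.000
      vertex 20.000 10.000 0.000
    endloop
  endfacet
  facet normal 0.0000 0.0000 -1.0000
    outer loop
      vertex 7.775 0.251 0.000
      vertex 0.990 5.661 0.000
      vertex 20.000 10.000 0.000
    endloop
  endfacet
  facet normal 0.0000 0.0000 -1.0000
    outer loop
      vertex 16.235 2.182 0.000
      vertex 7.775 0.251 0.000
      vertex 20.000 10.000 0.000
    endloop
  endfacet
  facet normal 0.7576 0.3649 0.5412
    outer loop
      vertex 20.000 10.000 0.000
      vertex 16.235 17.818 0.000
      vertex 10.000 10.000 14.000
    endloop
  endfacet
  facet normal 0.1871 0.8198 0.5412
    outer loop
      vertex 16.235 17.818 0.000
      vertex 7.775 19.749 0.000
      vertex 10.000 10.000 14.000
    endloop
  endfacet
  facet normal -0.5243 0.6575 0.5412
    outer loop
      vertex 7.775 19.749 0.000
      vertex 0.990 14.339 0.000
      vertex 10.000 10.000 14.000
    endloop
  endfacet
  facet normal -0.8409 0.0000 0.5412
    outer loop
      vertex 0.990 14.339 0.000
      vertex 0.990 5.661 0.000
      vertex 10.000 10.000 14.000
    endloop
  endfacet
  facet normal -0.5243 -0.6575 0.5412
    outer loop
      vertex 0.990 5.661 0.000
      vertex 7.775 0.251 0.000
      vertex 10.000 10.000 14.000
    endloop
  endfacet
  facet normal 0.1871 -0.8198 0.5412
    outer loop
      vertex 7.775 0.251 0.000
      vertex 16.235 2.182 0.000
      vertex 10.000 10.000 14.000
    endloop
  endfacet
  facet normal 0.7576 -0.3649 0.5412
    outer loop
      vertex 16.235 2.182 0.000
      vertex 20.000 10.000 0.000
      vertex 10.000 10.000 14.000
    endloop
  endfacet
endsolid part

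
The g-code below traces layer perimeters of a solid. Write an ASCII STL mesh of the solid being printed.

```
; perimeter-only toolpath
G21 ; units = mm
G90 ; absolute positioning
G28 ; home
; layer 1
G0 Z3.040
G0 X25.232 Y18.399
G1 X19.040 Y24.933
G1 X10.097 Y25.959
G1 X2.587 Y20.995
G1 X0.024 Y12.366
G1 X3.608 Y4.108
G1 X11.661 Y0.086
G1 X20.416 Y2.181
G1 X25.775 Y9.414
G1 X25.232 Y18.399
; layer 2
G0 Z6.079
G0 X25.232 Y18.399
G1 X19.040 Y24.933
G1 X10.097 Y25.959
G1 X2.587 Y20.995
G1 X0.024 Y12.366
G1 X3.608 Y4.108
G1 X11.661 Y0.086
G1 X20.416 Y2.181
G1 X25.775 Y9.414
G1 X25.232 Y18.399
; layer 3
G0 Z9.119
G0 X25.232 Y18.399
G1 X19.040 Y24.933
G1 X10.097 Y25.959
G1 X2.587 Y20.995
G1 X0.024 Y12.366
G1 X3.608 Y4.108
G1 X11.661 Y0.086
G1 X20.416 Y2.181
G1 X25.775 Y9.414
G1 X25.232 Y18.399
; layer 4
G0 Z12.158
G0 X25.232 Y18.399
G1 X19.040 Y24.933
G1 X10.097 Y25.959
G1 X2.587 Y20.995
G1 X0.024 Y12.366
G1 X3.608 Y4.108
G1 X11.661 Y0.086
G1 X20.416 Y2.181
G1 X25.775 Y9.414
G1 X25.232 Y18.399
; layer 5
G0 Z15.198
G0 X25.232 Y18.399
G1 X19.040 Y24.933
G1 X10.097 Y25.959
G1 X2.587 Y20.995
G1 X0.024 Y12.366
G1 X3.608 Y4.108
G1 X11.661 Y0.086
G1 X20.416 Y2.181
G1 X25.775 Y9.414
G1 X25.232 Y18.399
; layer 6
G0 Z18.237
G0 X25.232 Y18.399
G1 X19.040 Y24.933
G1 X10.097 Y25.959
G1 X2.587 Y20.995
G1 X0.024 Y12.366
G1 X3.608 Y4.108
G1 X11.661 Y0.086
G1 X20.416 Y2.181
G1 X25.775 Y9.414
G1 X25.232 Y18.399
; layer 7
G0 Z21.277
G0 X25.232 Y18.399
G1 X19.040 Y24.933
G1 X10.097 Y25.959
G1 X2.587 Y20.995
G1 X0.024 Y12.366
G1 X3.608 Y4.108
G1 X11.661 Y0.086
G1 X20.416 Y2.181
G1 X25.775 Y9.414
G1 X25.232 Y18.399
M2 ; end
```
solid part
  facet normal 0.0000 0.0000 -1.0000
    outer loop
      vertex 10.097 25.959 0.000
      vertex 19.040 24.933 0.000
      vertex 25.232 18.399 0.000
    endloop
  endfacet
  facet normal 0.0000 0.0000 -1.0000
    outer loop
      vertex 2.587 20.995 0.000
      vertex 10.097 25.959 0.000
      vertex 25.232 18.399 0.000
    endloop
  endfacet
  facet normal 0.0000 0.0000 -1.0000
    outer loop
      vertex 0.024 12.366 0.000
      vertex 2.587 20.995 0.000
      vertex 25.232 18.399 0.000
    endloop
  endfacet
  facet normal 0.0000 0.0000 -1.0000
    outer loop
      vertex 3.608 4.108 0.000
      vertex 0.024 12.366 0.000
      vertex 25.232 18.399 0.000
    endloop
  endfacet
  facet normal 0.0000 0.0000 -1.0000
    outer loop
      vertex 11.661 0.086 0.000
      vertex 3.608 4.108 0.000
      vertex 25.232 18.399 0.000
    endloop
  endfacet
  facet normal 0.0000 0.0000 -1.0000
    outer loop
      vertex 20.416 2.181 0.000
      vertex 11.661 0.086 0.000
      vertex 25.232 18.399 0.000
    endloop
  endfacet
  facet normal 0.0000 0.0000 -1.0000
    outer loop
      vertex 25.775 9.414 0.000
      vertex 20.416 2.181 0.000
      vertex 25.232 18.399 0.000
    endloop
  endfacet
  facet normal 0.0000 0.0000 1.0000
    outer loop
      vertex 25.232 18.399 21.277
      vertex 19.040 24.933 21.277
      vertex 10.097 25.959 21.277
    endloop
  endfacet
  facet normal 0.0000 0.0000 1.0000
    outer loop
      vertex 25.232 18.399 21.277
      vertex 10.097 25.959 21.277
      vertex 2.587 20.995 21.277
    endloop
  endfacet
  facet normal 0.0000 0.0000 1.0000
    outer loop
      vertex 25.232 18.399 21.277
      vertex 2.587 20.995 21.277
      vertex 0.024 12.366 21.277
    endloop
  endfacet
  facet normal 0.0000 0.0000 1.0000
    outer loop
      vertex 25.232 18.399 21.277
      vertex 0.024 12.366 21.277
      vertex 3.608 4.108 21.277
    endloop
  endfacet
  facet normal 0.0000 0.0000 1.0000
    outer loop
      vertex 25.232 18.399 21.277
      vertex 3.608 4.108 21.277
      vertex 11.661 0.086 21.277
    endloop
  endfacet
  facet normal 0.0000 0.0000 1.0000
    outer loop
      vertex 25.232 18.399 21.277
      vertex 11.661 0.086 21.277
      vertex 20.416 2.181 21.277
    endloop
  endfacet
  facet normal 0.0000 0.0000 1.0000
    outer loop
      vertex 25.232 18.399 21.277
      vertex 20.416 2.181 21.277
      vertex 25.775 9.414 21.277
    endloop
  endfacet
  facet normal 0.7258 0.6879 0.0000
    outer loop
      vertex 25.232 18.399 0.000
      vertex 19.040 24.933 0.000
      vertex 19.040 24.933 21.277
    endloop
  endfacet
  facet normal 0.7258 0.6879 0.0000
    outer loop
      vertex 25.232 18.399 0.000
      vertex 19.040 24.933 21.277
      vertex 25.232 18.399 21.277
    endloop
  endfacet
  facet normal 0.1140 0.9935 0.0000
    outer loop
      vertex 19.040 24.933 0.000
      vertex 10.097 25.959 0.000
      vertex 10.097 25.959 21.277
    endloop
  endfacet
  facet normal 0.1140 0.9935 0.0000
    outer loop
      vertex 19.040 24.933 0.000
      vertex 10.097 25.959 21.277
      vertex 19.040 24.933 21.277
    endloop
  endfacet
  facet normal -0.5514 0.8342 0.0000
    outer loop
      vertex 10.097 25.959 0.000
      vertex 2.587 20.995 0.000
      vertex 2.587 20.995 21.277
    endloop
  endfacet
  facet normal -0.5514 0.8342 0.0000
    outer loop
      vertex 10.097 25.959 0.000
      vertex 2.587 20.995 21.277
      vertex 10.097 25.959 21.277
    endloop
  endfacet
  facet normal -0.9586 0.2847 0.0000
    outer loop
      vertex 2.587 20.995 0.000
      vertex 0.024 12.366 0.000
      vertex 0.024 12.366 21.277
    endloop
  endfacet
  facet normal -0.9586 0.2847 0.0000
    outer loop
      vertex 2.587 20.995 0.000
      vertex 0.024 12.366 21.277
      vertex 2.587 20.995 21.277
    endloop
  endfacet
  facet normal -0.9173 -0.3981 0.0000
    outer loop
      vertex 0.024 12.366 0.000
      vertex 3.608 4.108 0.000
      vertex 3.608 4.108 21.277
    endloop
  endfacet
  facet normal -0.9173 -0.3981 0.0000
    outer loop
      vertex 0.024 12.366 0.000
      vertex 3.608 4.108 21.277
      vertex 0.024 12.366 21.277
    endloop
  endfacet
  facet normal -0.4468 -0.8946 0.0000
    outer loop
      vertex 3.608 4.108 0.000
      vertex 11.661 0.086 0.000
      vertex 11.661 0.086 21.277
    endloop
  endfacet
  facet normal -0.4468 -0.8946 0.0000
    outer loop
      vertex 3.608 4.108 0.000
      vertex 11.661 0.086 21.277
      vertex 3.608 4.108 21.277
    endloop
  endfacet
  facet normal 0.2327 -0.9725 0.0000
    outer loop
      vertex 11.661 0.086 0.000
      vertex 20.416 2.181 0.000
      vertex 20.416 2.181 21.277
    endloop
  endfacet
  facet normal 0.2327 -0.9725 0.0000
    outer loop
      vertex 11.661 0.086 0.000
      vertex 20.416 2.181 21.277
      vertex 11.661 0.086 21.277
    endloop
  endfacet
  facet normal 0.8035 -0.5953 0.0000
    outer loop
      vertex 20.416 2.181 0.000
      vertex 25.775 9.414 0.000
      vertex 25.775 9.414 21.277
    endloop
  endfacet
  facet normal 0.8035 -0.5953 0.0000
    outer loop
      vertex 20.416 2.181 0.000
      vertex 25.775 9.414 21.277
      vertex 20.416 2.181 21.277
    endloop
  endfacet
  facet normal 0.9982 0.0603 0.0000
    outer loop
      vertex 25.775 9.414 0.000
      vertex 25.232 18.399 0.000
      vertex 25.232 18.399 21.277
    endloop
  endfacet
  facet normal 0.9982 0.0603 0.0000
    outer loop
      vertex 25.775 9.414 0.000
      vertex 25.232 18.399 21.277
      vertex 25.775 9.414 21.277
    endloop
  endfacet
endsolid part

The G0 Z moves step by Δz≈3.040 mm. Every layer's G1 loop is the same polygon, so the solid is a straight extrusion of it from z=0 to z≈21.3. Closing with flat bottom and top caps and triangulating gives 32 facets — a regular 9-sided prism (a cylinder approximated with 9 flat sides), circumscribed radius ≈ 13.2 mm, height ≈ 21.3 mm.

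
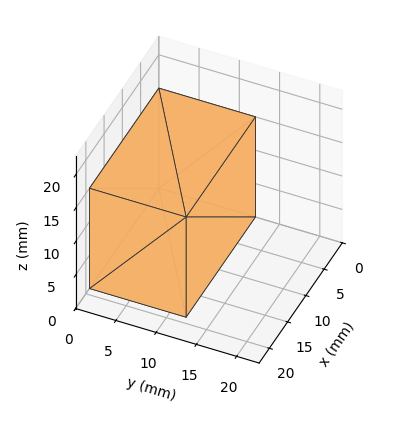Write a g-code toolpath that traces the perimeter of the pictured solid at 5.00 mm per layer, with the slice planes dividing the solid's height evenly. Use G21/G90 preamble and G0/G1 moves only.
Reading the render: the shape is a rectangular box, roughly 19 × 12 mm footprint and 15 mm tall (dimensions read to the nearest mm from the axis ticks). For the g-code, the solid's height is divided into equal slices at the stated Δz and each level perimeter traced with G1 moves after a G0 lift.

; perimeter-only toolpath
G21 ; units = mm
G90 ; absolute positioning
G28 ; home
; layer 1
G0 Z5.00
G0 X0.00 Y0.00
G1 X19.00 Y0.00
G1 X19.00 Y12.00
G1 X0.00 Y12.00
G1 X0.00 Y0.00
; layer 2
G0 Z10.00
G0 X0.00 Y0.00
G1 X19.00 Y0.00
G1 X19.00 Y12.00
G1 X0.00 Y12.00
G1 X0.00 Y0.00
; layer 3
G0 Z15.00
G0 X0.00 Y0.00
G1 X19.00 Y0.00
G1 X19.00 Y12.00
G1 X0.00 Y12.00
G1 X0.00 Y0.00
M2 ; end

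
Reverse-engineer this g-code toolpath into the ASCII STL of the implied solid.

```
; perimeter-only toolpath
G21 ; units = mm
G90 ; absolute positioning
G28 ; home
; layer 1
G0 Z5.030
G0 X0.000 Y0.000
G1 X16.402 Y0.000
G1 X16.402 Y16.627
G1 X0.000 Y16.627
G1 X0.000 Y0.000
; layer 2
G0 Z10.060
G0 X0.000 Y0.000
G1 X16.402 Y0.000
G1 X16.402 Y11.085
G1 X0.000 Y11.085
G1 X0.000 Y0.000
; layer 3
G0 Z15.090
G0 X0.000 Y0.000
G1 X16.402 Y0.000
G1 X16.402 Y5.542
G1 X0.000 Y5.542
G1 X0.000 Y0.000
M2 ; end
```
solid part
  facet normal 0.0000 0.0000 -1.0000
    outer loop
      vertex 16.402 22.169 0.000
      vertex 16.402 0.000 0.000
      vertex 0.000 0.000 0.000
    endloop
  endfacet
  facet normal 0.0000 0.0000 -1.0000
    outer loop
      vertex 0.000 22.169 0.000
      vertex 16.402 22.169 0.000
      vertex 0.000 0.000 0.000
    endloop
  endfacet
  facet normal 0.0000 -1.0000 0.0000
    outer loop
      vertex 0.000 0.000 0.000
      vertex 16.402 0.000 0.000
      vertex 16.402 0.000 20.120
    endloop
  endfacet
  facet normal 0.0000 -1.0000 0.0000
    outer loop
      vertex 0.000 0.000 0.000
      vertex 16.402 0.000 20.120
      vertex 0.000 0.000 20.120
    endloop
  endfacet
  facet normal 0.0000 0.6721 0.7405
    outer loop
      vertex 0.000 0.000 20.120
      vertex 16.402 0.000 20.120
      vertex 16.402 22.169 0.000
    endloop
  endfacet
  facet normal 0.0000 0.6721 0.7405
    outer loop
      vertex 0.000 0.000 20.120
      vertex 16.402 22.169 0.000
      vertex 0.000 22.169 0.000
    endloop
  endfacet
  facet normal -1.0000 0.0000 0.0000
    outer loop
      vertex 0.000 0.000 20.120
      vertex 0.000 22.169 0.000
      vertex 0.000 0.000 0.000
    endloop
  endfacet
  facet normal 1.0000 0.0000 0.0000
    outer loop
      vertex 16.402 0.000 0.000
      vertex 16.402 22.169 0.000
      vertex 16.402 0.000 20.120
    endloop
  endfacet
endsolid part

The G0 Z moves step by Δz≈5.030 mm. The G1 loops shrink linearly with z, so the solid tapers from its base footprint up to z≈20.1. Closing with a flat bottom cap and the tapered top and triangulating gives 8 facets — a wedge (ramp): 16.4 × 22.2 mm base, rising to 20.1 mm along the y=0 edge and sloping linearly to z=0 at y=22.2.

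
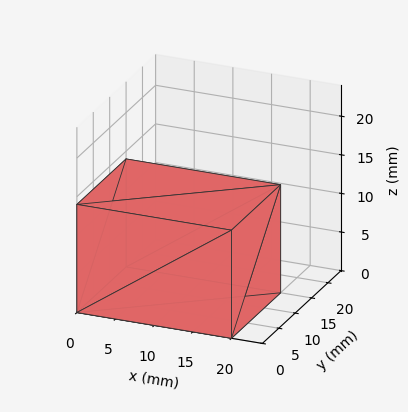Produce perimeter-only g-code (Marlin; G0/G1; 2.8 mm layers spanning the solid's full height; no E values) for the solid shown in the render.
Reading the render: the shape is a rectangular box, roughly 20 × 15 mm footprint and 14 mm tall (dimensions read to the nearest mm from the axis ticks). For the g-code, the solid's height is divided into equal slices at the stated Δz and each level perimeter traced with G1 moves after a G0 lift.

; perimeter-only toolpath
G21 ; units = mm
G90 ; absolute positioning
G28 ; home
; layer 1
G0 Z2.8
G0 X0.0 Y0.0
G1 X20.0 Y0.0
G1 X20.0 Y15.0
G1 X0.0 Y15.0
G1 X0.0 Y0.0
; layer 2
G0 Z5.6
G0 X0.0 Y0.0
G1 X20.0 Y0.0
G1 X20.0 Y15.0
G1 X0.0 Y15.0
G1 X0.0 Y0.0
; layer 3
G0 Z8.4
G0 X0.0 Y0.0
G1 X20.0 Y0.0
G1 X20.0 Y15.0
G1 X0.0 Y15.0
G1 X0.0 Y0.0
; layer 4
G0 Z11.2
G0 X0.0 Y0.0
G1 X20.0 Y0.0
G1 X20.0 Y15.0
G1 X0.0 Y15.0
G1 X0.0 Y0.0
; layer 5
G0 Z14.0
G0 X0.0 Y0.0
G1 X20.0 Y0.0
G1 X20.0 Y15.0
G1 X0.0 Y15.0
G1 X0.0 Y0.0
M2 ; end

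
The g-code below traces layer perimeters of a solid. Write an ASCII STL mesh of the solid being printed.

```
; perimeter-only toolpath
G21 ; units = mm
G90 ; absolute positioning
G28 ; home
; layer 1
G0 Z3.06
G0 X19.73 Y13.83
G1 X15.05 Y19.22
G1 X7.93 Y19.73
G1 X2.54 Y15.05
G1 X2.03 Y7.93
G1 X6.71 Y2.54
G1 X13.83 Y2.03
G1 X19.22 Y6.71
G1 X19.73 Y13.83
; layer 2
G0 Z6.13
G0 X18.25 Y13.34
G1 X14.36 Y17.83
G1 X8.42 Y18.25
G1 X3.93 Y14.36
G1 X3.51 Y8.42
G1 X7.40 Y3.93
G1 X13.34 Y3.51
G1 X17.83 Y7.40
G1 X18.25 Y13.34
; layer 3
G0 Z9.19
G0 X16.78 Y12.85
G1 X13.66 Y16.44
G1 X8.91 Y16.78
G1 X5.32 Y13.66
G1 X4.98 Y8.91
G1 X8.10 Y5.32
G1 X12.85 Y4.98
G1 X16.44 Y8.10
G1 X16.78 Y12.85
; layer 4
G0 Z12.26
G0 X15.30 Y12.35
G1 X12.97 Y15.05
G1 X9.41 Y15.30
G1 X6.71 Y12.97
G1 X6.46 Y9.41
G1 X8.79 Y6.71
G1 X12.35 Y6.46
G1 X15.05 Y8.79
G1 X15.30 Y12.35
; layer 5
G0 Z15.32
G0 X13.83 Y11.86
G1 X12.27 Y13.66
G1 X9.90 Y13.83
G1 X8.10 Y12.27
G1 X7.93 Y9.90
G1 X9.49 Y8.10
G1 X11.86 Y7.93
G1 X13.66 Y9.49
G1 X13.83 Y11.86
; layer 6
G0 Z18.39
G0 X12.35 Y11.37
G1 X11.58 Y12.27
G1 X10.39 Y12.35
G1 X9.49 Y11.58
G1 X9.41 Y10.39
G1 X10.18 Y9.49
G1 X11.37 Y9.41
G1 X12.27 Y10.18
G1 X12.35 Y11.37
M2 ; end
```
solid part
  facet normal 0.0000 0.0000 -1.0000
    outer loop
      vertex 7.44 21.20 0.00
      vertex 15.75 20.61 0.00
      vertex 21.20 14.32 0.00
    endloop
  endfacet
  facet normal 0.0000 0.0000 -1.0000
    outer loop
      vertex 1.15 15.75 0.00
      vertex 7.44 21.20 0.00
      vertex 21.20 14.32 0.00
    endloop
  endfacet
  facet normal 0.0000 0.0000 -1.0000
    outer loop
      vertex 0.56 7.44 0.00
      vertex 1.15 15.75 0.00
      vertex 21.20 14.32 0.00
    endloop
  endfacet
  facet normal 0.0000 0.0000 -1.0000
    outer loop
      vertex 6.01 1.15 0.00
      vertex 0.56 7.44 0.00
      vertex 21.20 14.32 0.00
    endloop
  endfacet
  facet normal 0.0000 0.0000 -1.0000
    outer loop
      vertex 14.32 0.56 0.00
      vertex 6.01 1.15 0.00
      vertex 21.20 14.32 0.00
    endloop
  endfacet
  facet normal 0.0000 0.0000 -1.0000
    outer loop
      vertex 20.61 6.01 0.00
      vertex 14.32 0.56 0.00
      vertex 21.20 14.32 0.00
    endloop
  endfacet
  facet normal 0.6843 0.5930 0.4243
    outer loop
      vertex 21.20 14.32 0.00
      vertex 15.75 20.61 0.00
      vertex 10.88 10.88 21.45
    endloop
  endfacet
  facet normal 0.0641 0.9033 0.4243
    outer loop
      vertex 15.75 20.61 0.00
      vertex 7.44 21.20 0.00
      vertex 10.88 10.88 21.45
    endloop
  endfacet
  facet normal -0.5930 0.6843 0.4243
    outer loop
      vertex 7.44 21.20 0.00
      vertex 1.15 15.75 0.00
      vertex 10.88 10.88 21.45
    endloop
  endfacet
  facet normal -0.9033 0.0641 0.4243
    outer loop
      vertex 1.15 15.75 0.00
      vertex 0.56 7.44 0.00
      vertex 10.88 10.88 21.45
    endloop
  endfacet
  facet normal -0.6843 -0.5930 0.4243
    outer loop
      vertex 0.56 7.44 0.00
      vertex 6.01 1.15 0.00
      vertex 10.88 10.88 21.45
    endloop
  endfacet
  facet normal -0.0641 -0.9033 0.4243
    outer loop
      vertex 6.01 1.15 0.00
      vertex 14.32 0.56 0.00
      vertex 10.88 10.88 21.45
    endloop
  endfacet
  facet normal 0.5930 -0.6843 0.4243
    outer loop
      vertex 14.32 0.56 0.00
      vertex 20.61 6.01 0.00
      vertex 10.88 10.88 21.45
    endloop
  endfacet
  facet normal 0.9033 -0.0641 0.4243
    outer loop
      vertex 20.61 6.01 0.00
      vertex 21.20 14.32 0.00
      vertex 10.88 10.88 21.45
    endloop
  endfacet
endsolid part

The G0 Z moves step by Δz≈3.06 mm. The G1 loops shrink linearly with z, so the solid tapers from its base footprint up to z≈21.4. Closing with a flat bottom cap and the tapered top and triangulating gives 14 facets — a regular 8-sided pyramid, base circumscribed radius ≈ 10.9 mm, apex at z ≈ 21.4 mm.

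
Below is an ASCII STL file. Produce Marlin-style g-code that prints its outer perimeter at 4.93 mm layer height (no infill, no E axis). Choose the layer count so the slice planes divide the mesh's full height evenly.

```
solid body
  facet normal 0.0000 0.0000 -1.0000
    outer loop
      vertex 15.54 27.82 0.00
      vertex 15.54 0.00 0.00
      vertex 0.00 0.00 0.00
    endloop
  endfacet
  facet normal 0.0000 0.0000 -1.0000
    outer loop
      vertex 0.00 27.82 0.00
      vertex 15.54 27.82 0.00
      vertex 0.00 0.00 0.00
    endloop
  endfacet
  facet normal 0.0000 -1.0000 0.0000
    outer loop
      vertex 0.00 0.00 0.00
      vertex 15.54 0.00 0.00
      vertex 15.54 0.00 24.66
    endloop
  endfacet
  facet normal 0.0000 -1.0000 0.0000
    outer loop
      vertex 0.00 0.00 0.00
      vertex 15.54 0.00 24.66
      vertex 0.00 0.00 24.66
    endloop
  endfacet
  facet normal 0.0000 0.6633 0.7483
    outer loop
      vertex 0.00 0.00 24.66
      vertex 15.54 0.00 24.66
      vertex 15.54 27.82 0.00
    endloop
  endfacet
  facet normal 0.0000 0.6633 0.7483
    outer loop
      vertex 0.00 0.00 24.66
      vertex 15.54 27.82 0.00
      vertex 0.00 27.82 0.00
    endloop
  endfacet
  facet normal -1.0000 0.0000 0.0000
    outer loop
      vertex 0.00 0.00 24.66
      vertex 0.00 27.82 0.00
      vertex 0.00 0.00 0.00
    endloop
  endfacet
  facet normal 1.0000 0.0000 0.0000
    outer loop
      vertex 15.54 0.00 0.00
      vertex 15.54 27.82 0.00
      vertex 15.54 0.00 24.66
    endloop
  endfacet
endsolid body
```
; perimeter-only toolpath
G21 ; units = mm
G90 ; absolute positioning
G28 ; home
; layer 1
G0 Z4.93
G0 X0.00 Y0.00
G1 X15.54 Y0.00
G1 X15.54 Y22.26
G1 X0.00 Y22.26
G1 X0.00 Y0.00
; layer 2
G0 Z9.86
G0 X0.00 Y0.00
G1 X15.54 Y0.00
G1 X15.54 Y16.69
G1 X0.00 Y16.69
G1 X0.00 Y0.00
; layer 3
G0 Z14.80
G0 X0.00 Y0.00
G1 X15.54 Y0.00
G1 X15.54 Y11.13
G1 X0.00 Y11.13
G1 X0.00 Y0.00
; layer 4
G0 Z19.73
G0 X0.00 Y0.00
G1 X15.54 Y0.00
G1 X15.54 Y5.56
G1 X0.00 Y5.56
G1 X0.00 Y0.00
M2 ; end

The solid is a wedge (ramp): 15.5 × 27.8 mm base, rising to 24.7 mm along the y=0 edge and sloping linearly to z=0 at y=27.8. Slicing at Δz = 4.93 mm — 5 equal slices spanning the solid's height, so layer i sits at z = i·h/5 — gives 4 non-empty perimeters. Each is a 4-segment closed polygon; G0 lifts to the layer z and rapids to the start vertex, then G1 traces the edges. The cross-section shrinks linearly with z (the slice at the apex is degenerate and omitted).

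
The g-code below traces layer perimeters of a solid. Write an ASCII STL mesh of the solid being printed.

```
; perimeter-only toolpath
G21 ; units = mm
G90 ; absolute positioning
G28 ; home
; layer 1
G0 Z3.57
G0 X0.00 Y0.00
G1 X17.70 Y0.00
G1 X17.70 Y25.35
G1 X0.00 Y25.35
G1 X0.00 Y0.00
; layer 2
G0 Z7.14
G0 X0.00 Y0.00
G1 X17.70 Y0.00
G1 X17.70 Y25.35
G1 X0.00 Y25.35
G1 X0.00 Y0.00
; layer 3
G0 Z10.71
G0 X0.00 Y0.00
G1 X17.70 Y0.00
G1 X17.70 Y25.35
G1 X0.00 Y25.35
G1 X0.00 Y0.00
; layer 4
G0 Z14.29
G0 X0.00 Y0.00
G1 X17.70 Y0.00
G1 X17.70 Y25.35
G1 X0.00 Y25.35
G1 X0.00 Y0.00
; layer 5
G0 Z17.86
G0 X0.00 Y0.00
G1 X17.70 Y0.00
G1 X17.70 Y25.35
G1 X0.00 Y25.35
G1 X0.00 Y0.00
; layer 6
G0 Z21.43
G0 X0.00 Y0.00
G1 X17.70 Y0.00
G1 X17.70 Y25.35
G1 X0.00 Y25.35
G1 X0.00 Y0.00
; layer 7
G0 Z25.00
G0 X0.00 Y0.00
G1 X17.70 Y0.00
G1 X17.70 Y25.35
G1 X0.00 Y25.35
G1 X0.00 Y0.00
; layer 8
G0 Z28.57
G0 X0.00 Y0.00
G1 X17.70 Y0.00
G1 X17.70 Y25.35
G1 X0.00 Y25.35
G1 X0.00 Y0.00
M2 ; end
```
solid part
  facet normal 0.0000 0.0000 -1.0000
    outer loop
      vertex 17.70 25.35 0.00
      vertex 17.70 0.00 0.00
      vertex 0.00 0.00 0.00
    endloop
  endfacet
  facet normal 0.0000 0.0000 -1.0000
    outer loop
      vertex 0.00 25.35 0.00
      vertex 17.70 25.35 0.00
      vertex 0.00 0.00 0.00
    endloop
  endfacet
  facet normal 0.0000 0.0000 1.0000
    outer loop
      vertex 0.00 0.00 28.57
      vertex 17.70 0.00 28.57
      vertex 17.70 25.35 28.57
    endloop
  endfacet
  facet normal 0.0000 0.0000 1.0000
    outer loop
      vertex 0.00 0.00 28.57
      vertex 17.70 25.35 28.57
      vertex 0.00 25.35 28.57
    endloop
  endfacet
  facet normal 0.0000 -1.0000 0.0000
    outer loop
      vertex 0.00 0.00 0.00
      vertex 17.70 0.00 0.00
      vertex 17.70 0.00 28.57
    endloop
  endfacet
  facet normal 0.0000 -1.0000 0.0000
    outer loop
      vertex 0.00 0.00 0.00
      vertex 17.70 0.00 28.57
      vertex 0.00 0.00 28.57
    endloop
  endfacet
  facet normal 0.0000 1.0000 0.0000
    outer loop
      vertex 17.70 25.35 28.57
      vertex 17.70 25.35 0.00
      vertex 0.00 25.35 0.00
    endloop
  endfacet
  facet normal 0.0000 1.0000 0.0000
    outer loop
      vertex 0.00 25.35 28.57
      vertex 17.70 25.35 28.57
      vertex 0.00 25.35 0.00
    endloop
  endfacet
  facet normal -1.0000 0.0000 0.0000
    outer loop
      vertex 0.00 25.35 28.57
      vertex 0.00 25.35 0.00
      vertex 0.00 0.00 0.00
    endloop
  endfacet
  facet normal -1.0000 0.0000 0.0000
    outer loop
      vertex 0.00 0.00 28.57
      vertex 0.00 25.35 28.57
      vertex 0.00 0.00 0.00
    endloop
  endfacet
  facet normal 1.0000 0.0000 0.0000
    outer loop
      vertex 17.70 0.00 0.00
      vertex 17.70 25.35 0.00
      vertex 17.70 25.35 28.57
    endloop
  endfacet
  facet normal 1.0000 0.0000 0.0000
    outer loop
      vertex 17.70 0.00 0.00
      vertex 17.70 25.35 28.57
      vertex 17.70 0.00 28.57
    endloop
  endfacet
endsolid part

The G0 Z moves step by Δz≈3.57 mm. Every layer's G1 loop is the same polygon, so the solid is a straight extrusion of it from z=0 to z≈28.6. Closing with flat bottom and top caps and triangulating gives 12 facets — a rectangular box, roughly 17.7 × 25.4 mm footprint and 28.6 mm tall.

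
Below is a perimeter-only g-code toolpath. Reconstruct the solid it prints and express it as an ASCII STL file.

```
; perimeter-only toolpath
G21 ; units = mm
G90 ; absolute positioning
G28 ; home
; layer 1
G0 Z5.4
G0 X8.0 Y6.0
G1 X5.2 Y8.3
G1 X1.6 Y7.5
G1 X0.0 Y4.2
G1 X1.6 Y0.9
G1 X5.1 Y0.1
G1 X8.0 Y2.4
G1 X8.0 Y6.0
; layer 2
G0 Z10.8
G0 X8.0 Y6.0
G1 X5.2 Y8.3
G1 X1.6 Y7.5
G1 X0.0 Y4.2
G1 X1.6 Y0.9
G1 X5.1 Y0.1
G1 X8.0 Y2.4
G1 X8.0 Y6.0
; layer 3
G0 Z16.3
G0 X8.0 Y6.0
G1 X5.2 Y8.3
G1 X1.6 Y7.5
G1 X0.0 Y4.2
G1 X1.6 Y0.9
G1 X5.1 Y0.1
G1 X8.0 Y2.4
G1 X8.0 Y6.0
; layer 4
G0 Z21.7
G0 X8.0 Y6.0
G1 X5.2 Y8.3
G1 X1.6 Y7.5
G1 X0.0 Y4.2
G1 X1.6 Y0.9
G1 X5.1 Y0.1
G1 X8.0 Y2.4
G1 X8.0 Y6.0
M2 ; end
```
solid part
  facet normal 0.0000 0.0000 -1.0000
    outer loop
      vertex 1.6 7.5 0.0
      vertex 5.2 8.3 0.0
      vertex 8.0 6.0 0.0
    endloop
  endfacet
  facet normal 0.0000 0.0000 -1.0000
    outer loop
      vertex 0.0 4.2 0.0
      vertex 1.6 7.5 0.0
      vertex 8.0 6.0 0.0
    endloop
  endfacet
  facet normal 0.0000 0.0000 -1.0000
    outer loop
      vertex 1.6 0.9 0.0
      vertex 0.0 4.2 0.0
      vertex 8.0 6.0 0.0
    endloop
  endfacet
  facet normal 0.0000 0.0000 -1.0000
    outer loop
      vertex 5.1 0.1 0.0
      vertex 1.6 0.9 0.0
      vertex 8.0 6.0 0.0
    endloop
  endfacet
  facet normal 0.0000 0.0000 -1.0000
    outer loop
      vertex 8.0 2.4 0.0
      vertex 5.1 0.1 0.0
      vertex 8.0 6.0 0.0
    endloop
  endfacet
  facet normal 0.0000 0.0000 1.0000
    outer loop
      vertex 8.0 6.0 21.7
      vertex 5.2 8.3 21.7
      vertex 1.6 7.5 21.7
    endloop
  endfacet
  facet normal 0.0000 0.0000 1.0000
    outer loop
      vertex 8.0 6.0 21.7
      vertex 1.6 7.5 21.7
      vertex 0.0 4.2 21.7
    endloop
  endfacet
  facet normal 0.0000 0.0000 1.0000
    outer loop
      vertex 8.0 6.0 21.7
      vertex 0.0 4.2 21.7
      vertex 1.6 0.9 21.7
    endloop
  endfacet
  facet normal 0.0000 0.0000 1.0000
    outer loop
      vertex 8.0 6.0 21.7
      vertex 1.6 0.9 21.7
      vertex 5.1 0.1 21.7
    endloop
  endfacet
  facet normal 0.0000 0.0000 1.0000
    outer loop
      vertex 8.0 6.0 21.7
      vertex 5.1 0.1 21.7
      vertex 8.0 2.4 21.7
    endloop
  endfacet
  facet normal 0.6347 0.7727 0.0000
    outer loop
      vertex 8.0 6.0 0.0
      vertex 5.2 8.3 0.0
      vertex 5.2 8.3 21.7
    endloop
  endfacet
  facet normal 0.6347 0.7727 0.0000
    outer loop
      vertex 8.0 6.0 0.0
      vertex 5.2 8.3 21.7
      vertex 8.0 6.0 21.7
    endloop
  endfacet
  facet normal -0.2169 0.9762 0.0000
    outer loop
      vertex 5.2 8.3 0.0
      vertex 1.6 7.5 0.0
      vertex 1.6 7.5 21.7
    endloop
  endfacet
  facet normal -0.2169 0.9762 0.0000
    outer loop
      vertex 5.2 8.3 0.0
      vertex 1.6 7.5 21.7
      vertex 5.2 8.3 21.7
    endloop
  endfacet
  facet normal -0.8998 0.4363 0.0000
    outer loop
      vertex 1.6 7.5 0.0
      vertex 0.0 4.2 0.0
      vertex 0.0 4.2 21.7
    endloop
  endfacet
  facet normal -0.8998 0.4363 0.0000
    outer loop
      vertex 1.6 7.5 0.0
      vertex 0.0 4.2 21.7
      vertex 1.6 7.5 21.7
    endloop
  endfacet
  facet normal -0.8998 -0.4363 0.0000
    outer loop
      vertex 0.0 4.2 0.0
      vertex 1.6 0.9 0.0
      vertex 1.6 0.9 21.7
    endloop
  endfacet
  facet normal -0.8998 -0.4363 0.0000
    outer loop
      vertex 0.0 4.2 0.0
      vertex 1.6 0.9 21.7
      vertex 0.0 4.2 21.7
    endloop
  endfacet
  facet normal -0.2228 -0.9749 0.0000
    outer loop
      vertex 1.6 0.9 0.0
      vertex 5.1 0.1 0.0
      vertex 5.1 0.1 21.7
    endloop
  endfacet
  facet normal -0.2228 -0.9749 0.0000
    outer loop
      vertex 1.6 0.9 0.0
      vertex 5.1 0.1 21.7
      vertex 1.6 0.9 21.7
    endloop
  endfacet
  facet normal 0.6214 -0.7835 0.0000
    outer loop
      vertex 5.1 0.1 0.0
      vertex 8.0 2.4 0.0
      vertex 8.0 2.4 21.7
    endloop
  endfacet
  facet normal 0.6214 -0.7835 0.0000
    outer loop
      vertex 5.1 0.1 0.0
      vertex 8.0 2.4 21.7
      vertex 5.1 0.1 21.7
    endloop
  endfacet
  facet normal 1.0000 0.0000 0.0000
    outer loop
      vertex 8.0 2.4 0.0
      vertex 8.0 6.0 0.0
      vertex 8.0 6.0 21.7
    endloop
  endfacet
  facet normal 1.0000 0.0000 0.0000
    outer loop
      vertex 8.0 2.4 0.0
      vertex 8.0 6.0 21.7
      vertex 8.0 2.4 21.7
    endloop
  endfacet
endsolid part

The G0 Z moves step by Δz≈5.4 mm. Every layer's G1 loop is the same polygon, so the solid is a straight extrusion of it from z=0 to z≈21.7. Closing with flat bottom and top caps and triangulating gives 24 facets — a regular 7-sided prism (a cylinder approximated with 7 flat sides), circumscribed radius ≈ 4.2 mm, height ≈ 21.7 mm.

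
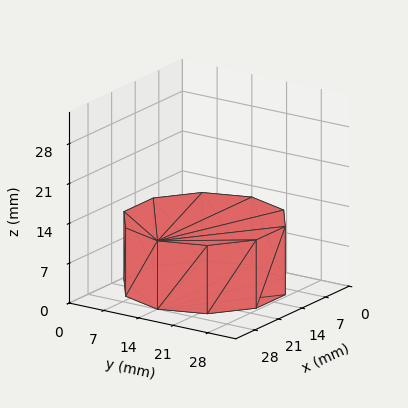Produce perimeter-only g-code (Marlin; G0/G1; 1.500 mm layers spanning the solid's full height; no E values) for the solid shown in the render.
Reading the render: the shape is a regular 10-sided prism (a cylinder approximated with 10 flat sides), circumscribed radius ≈ 14 mm, height ≈ 12 mm (dimensions read to the nearest mm from the axis ticks). For the g-code, the solid's height is divided into equal slices at the stated Δz and each level perimeter traced with G1 moves after a G0 lift.

; perimeter-only toolpath
G21 ; units = mm
G90 ; absolute positioning
G28 ; home
; layer 1
G0 Z1.500
G0 X28.000 Y14.000
G1 X25.326 Y22.229
G1 X18.326 Y27.315
G1 X9.674 Y27.315
G1 X2.674 Y22.229
G1 X0.000 Y14.000
G1 X2.674 Y5.771
G1 X9.674 Y0.685
G1 X18.326 Y0.685
G1 X25.326 Y5.771
G1 X28.000 Y14.000
; layer 2
G0 Z3.000
G0 X28.000 Y14.000
G1 X25.326 Y22.229
G1 X18.326 Y27.315
G1 X9.674 Y27.315
G1 X2.674 Y22.229
G1 X0.000 Y14.000
G1 X2.674 Y5.771
G1 X9.674 Y0.685
G1 X18.326 Y0.685
G1 X25.326 Y5.771
G1 X28.000 Y14.000
; layer 3
G0 Z4.500
G0 X28.000 Y14.000
G1 X25.326 Y22.229
G1 X18.326 Y27.315
G1 X9.674 Y27.315
G1 X2.674 Y22.229
G1 X0.000 Y14.000
G1 X2.674 Y5.771
G1 X9.674 Y0.685
G1 X18.326 Y0.685
G1 X25.326 Y5.771
G1 X28.000 Y14.000
; layer 4
G0 Z6.000
G0 X28.000 Y14.000
G1 X25.326 Y22.229
G1 X18.326 Y27.315
G1 X9.674 Y27.315
G1 X2.674 Y22.229
G1 X0.000 Y14.000
G1 X2.674 Y5.771
G1 X9.674 Y0.685
G1 X18.326 Y0.685
G1 X25.326 Y5.771
G1 X28.000 Y14.000
; layer 5
G0 Z7.500
G0 X28.000 Y14.000
G1 X25.326 Y22.229
G1 X18.326 Y27.315
G1 X9.674 Y27.315
G1 X2.674 Y22.229
G1 X0.000 Y14.000
G1 X2.674 Y5.771
G1 X9.674 Y0.685
G1 X18.326 Y0.685
G1 X25.326 Y5.771
G1 X28.000 Y14.000
; layer 6
G0 Z9.000
G0 X28.000 Y14.000
G1 X25.326 Y22.229
G1 X18.326 Y27.315
G1 X9.674 Y27.315
G1 X2.674 Y22.229
G1 X0.000 Y14.000
G1 X2.674 Y5.771
G1 X9.674 Y0.685
G1 X18.326 Y0.685
G1 X25.326 Y5.771
G1 X28.000 Y14.000
; layer 7
G0 Z10.500
G0 X28.000 Y14.000
G1 X25.326 Y22.229
G1 X18.326 Y27.315
G1 X9.674 Y27.315
G1 X2.674 Y22.229
G1 X0.000 Y14.000
G1 X2.674 Y5.771
G1 X9.674 Y0.685
G1 X18.326 Y0.685
G1 X25.326 Y5.771
G1 X28.000 Y14.000
; layer 8
G0 Z12.000
G0 X28.000 Y14.000
G1 X25.326 Y22.229
G1 X18.326 Y27.315
G1 X9.674 Y27.315
G1 X2.674 Y22.229
G1 X0.000 Y14.000
G1 X2.674 Y5.771
G1 X9.674 Y0.685
G1 X18.326 Y0.685
G1 X25.326 Y5.771
G1 X28.000 Y14.000
M2 ; end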